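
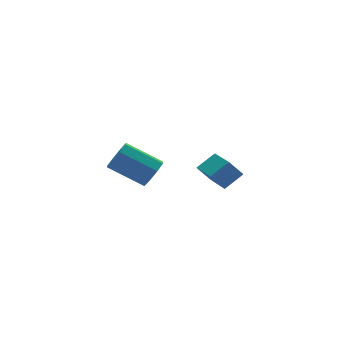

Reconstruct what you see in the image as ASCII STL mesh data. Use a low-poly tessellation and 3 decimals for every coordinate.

solid 
facet normal -0.808 0.006 -0.589
outer loop
vertex 1.0 2.626 -0.479
vertex 1.425 4.688 -1.043
vertex 1.561 2.299 -1.252
endloop
endfacet
facet normal -0.195 -0.946 0.259
outer loop
vertex 2.515 2.292 -0.557
vertex 1.0 2.626 -0.479
vertex 1.561 2.299 -1.252
endloop
endfacet
facet normal -0.808 0.006 -0.590
outer loop
vertex 1.561 2.299 -1.252
vertex 1.425 4.688 -1.043
vertex 1.987 4.361 -1.816
endloop
endfacet
facet normal 0.555 -0.324 -0.766
outer loop
vertex 1.987 4.361 -1.816
vertex 2.515 2.292 -0.557
vertex 1.561 2.299 -1.252
endloop
endfacet
facet normal -0.556 0.324 0.766
outer loop
vertex 1.0 2.626 -0.479
vertex 2.379 4.681 -0.348
vertex 1.425 4.688 -1.043
endloop
endfacet
facet normal -0.195 -0.946 0.258
outer loop
vertex 1.953 2.619 0.216
vertex 1.0 2.626 -0.479
vertex 2.515 2.292 -0.557
endloop
endfacet
facet normal -0.556 0.324 0.765
outer loop
vertex 1.953 2.619 0.216
vertex 2.379 4.681 -0.348
vertex 1.0 2.626 -0.479
endloop
endfacet
facet normal 0.195 0.946 -0.258
outer loop
vertex 1.425 4.688 -1.043
vertex 2.379 4.681 -0.348
vertex 1.987 4.361 -1.816
endloop
endfacet
facet normal 0.556 -0.324 -0.766
outer loop
vertex 2.94 4.354 -1.121
vertex 2.515 2.292 -0.557
vertex 1.987 4.361 -1.816
endloop
endfacet
facet normal 0.195 0.946 -0.258
outer loop
vertex 1.987 4.361 -1.816
vertex 2.379 4.681 -0.348
vertex 2.94 4.354 -1.121
endloop
endfacet
facet normal 0.808 -0.005 0.589
outer loop
vertex 2.94 4.354 -1.121
vertex 1.953 2.619 0.216
vertex 2.515 2.292 -0.557
endloop
endfacet
facet normal 0.808 -0.006 0.589
outer loop
vertex 2.379 4.681 -0.348
vertex 1.953 2.619 0.216
vertex 2.94 4.354 -1.121
endloop
endfacet
facet normal 0.649 -0.572 -0.502
outer loop
vertex -2.34 0.813 2.167
vertex -2.653 1.057 1.484
vertex -2.069 1.309 1.952
endloop
endfacet
facet normal 0.614 0.006 0.789
outer loop
vertex -2.34 0.813 2.167
vertex -2.069 1.309 1.952
vertex -3.574 1.9 3.119
endloop
endfacet
facet normal 0.614 0.006 0.789
outer loop
vertex -3.574 1.9 3.119
vertex -2.069 1.309 1.952
vertex -3.303 2.396 2.904
endloop
endfacet
facet normal -0.649 0.572 0.501
outer loop
vertex -3.574 1.9 3.119
vertex -3.303 2.396 2.904
vertex -3.887 2.143 2.436
endloop
endfacet
facet normal 0.649 -0.572 -0.501
outer loop
vertex -2.069 1.309 1.952
vertex -2.653 1.057 1.484
vertex -2.14 1.657 1.463
endloop
endfacet
facet normal 0.751 0.584 0.307
outer loop
vertex -2.069 1.309 1.952
vertex -2.14 1.657 1.463
vertex -3.303 2.396 2.904
endloop
endfacet
facet normal 0.751 0.584 0.307
outer loop
vertex -3.303 2.396 2.904
vertex -2.14 1.657 1.463
vertex -3.374 2.744 2.415
endloop
endfacet
facet normal -0.649 0.572 0.501
outer loop
vertex -3.303 2.396 2.904
vertex -3.374 2.744 2.415
vertex -3.887 2.143 2.436
endloop
endfacet
facet normal 0.649 -0.572 -0.501
outer loop
vertex -2.14 1.657 1.463
vertex -2.653 1.057 1.484
vertex -2.512 1.653 0.986
endloop
endfacet
facet normal 0.448 0.820 -0.356
outer loop
vertex -2.14 1.657 1.463
vertex -2.512 1.653 0.986
vertex -3.374 2.744 2.415
endloop
endfacet
facet normal 0.448 0.820 -0.356
outer loop
vertex -3.374 2.744 2.415
vertex -2.512 1.653 0.986
vertex -3.745 2.74 1.938
endloop
endfacet
facet normal -0.650 0.572 0.501
outer loop
vertex -3.374 2.744 2.415
vertex -3.745 2.74 1.938
vertex -3.887 2.143 2.436
endloop
endfacet
facet normal 0.649 -0.572 -0.501
outer loop
vertex -2.512 1.653 0.986
vertex -2.653 1.057 1.484
vertex -2.966 1.3 0.801
endloop
endfacet
facet normal -0.118 0.575 -0.809
outer loop
vertex -2.512 1.653 0.986
vertex -2.966 1.3 0.801
vertex -3.745 2.74 1.938
endloop
endfacet
facet normal -0.117 0.576 -0.809
outer loop
vertex -3.745 2.74 1.938
vertex -2.966 1.3 0.801
vertex -4.2 2.387 1.753
endloop
endfacet
facet normal -0.648 0.573 0.502
outer loop
vertex -3.745 2.74 1.938
vertex -4.2 2.387 1.753
vertex -3.887 2.143 2.436
endloop
endfacet
facet normal 0.649 -0.572 -0.501
outer loop
vertex -2.966 1.3 0.801
vertex -2.653 1.057 1.484
vertex -3.237 0.804 1.016
endloop
endfacet
facet normal -0.614 -0.006 -0.789
outer loop
vertex -2.966 1.3 0.801
vertex -3.237 0.804 1.016
vertex -4.2 2.387 1.753
endloop
endfacet
facet normal -0.614 -0.006 -0.789
outer loop
vertex -4.2 2.387 1.753
vertex -3.237 0.804 1.016
vertex -4.471 1.891 1.968
endloop
endfacet
facet normal -0.649 0.572 0.502
outer loop
vertex -4.2 2.387 1.753
vertex -4.471 1.891 1.968
vertex -3.887 2.143 2.436
endloop
endfacet
facet normal 0.649 -0.572 -0.501
outer loop
vertex -3.237 0.804 1.016
vertex -2.653 1.057 1.484
vertex -3.166 0.456 1.505
endloop
endfacet
facet normal -0.751 -0.584 -0.307
outer loop
vertex -3.237 0.804 1.016
vertex -3.166 0.456 1.505
vertex -4.471 1.891 1.968
endloop
endfacet
facet normal -0.751 -0.584 -0.307
outer loop
vertex -4.471 1.891 1.968
vertex -3.166 0.456 1.505
vertex -4.4 1.543 2.457
endloop
endfacet
facet normal -0.649 0.572 0.501
outer loop
vertex -4.471 1.891 1.968
vertex -4.4 1.543 2.457
vertex -3.887 2.143 2.436
endloop
endfacet
facet normal 0.650 -0.572 -0.501
outer loop
vertex -3.166 0.456 1.505
vertex -2.653 1.057 1.484
vertex -2.795 0.46 1.982
endloop
endfacet
facet normal -0.448 -0.820 0.355
outer loop
vertex -3.166 0.456 1.505
vertex -2.795 0.46 1.982
vertex -4.4 1.543 2.457
endloop
endfacet
facet normal -0.448 -0.820 0.356
outer loop
vertex -4.4 1.543 2.457
vertex -2.795 0.46 1.982
vertex -4.028 1.547 2.934
endloop
endfacet
facet normal -0.649 0.572 0.501
outer loop
vertex -4.4 1.543 2.457
vertex -4.028 1.547 2.934
vertex -3.887 2.143 2.436
endloop
endfacet
facet normal 0.648 -0.573 -0.502
outer loop
vertex -2.795 0.46 1.982
vertex -2.653 1.057 1.484
vertex -2.34 0.813 2.167
endloop
endfacet
facet normal 0.117 -0.576 0.809
outer loop
vertex -2.795 0.46 1.982
vertex -2.34 0.813 2.167
vertex -4.028 1.547 2.934
endloop
endfacet
facet normal 0.118 -0.575 0.809
outer loop
vertex -4.028 1.547 2.934
vertex -2.34 0.813 2.167
vertex -3.574 1.9 3.119
endloop
endfacet
facet normal -0.649 0.572 0.501
outer loop
vertex -4.028 1.547 2.934
vertex -3.574 1.9 3.119
vertex -3.887 2.143 2.436
endloop
endfacet

endsolid


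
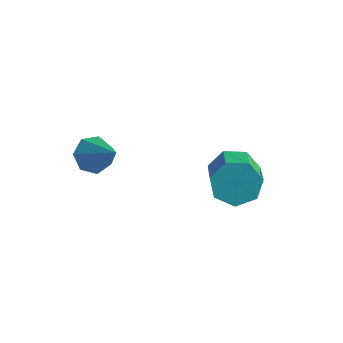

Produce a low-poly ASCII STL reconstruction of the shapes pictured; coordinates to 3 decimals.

solid 
facet normal -0.715 0.191 -0.672
outer loop
vertex -1.145 -2.787 -2.592
vertex -1.733 -3.125 -2.063
vertex -1.465 -2.31 -2.116
endloop
endfacet
facet normal 0.778 0.621 -0.099
outer loop
vertex -1.145 -2.787 -2.592
vertex -1.465 -2.31 -2.116
vertex -0.347 -3.495 -0.757
endloop
endfacet
facet normal -0.714 0.191 -0.673
outer loop
vertex -1.465 -2.31 -2.116
vertex -1.733 -3.125 -2.063
vertex -1.987 -2.446 -1.601
endloop
endfacet
facet normal 0.273 0.825 0.495
outer loop
vertex -1.465 -2.31 -2.116
vertex -1.987 -2.446 -1.601
vertex -0.347 -3.495 -0.757
endloop
endfacet
facet normal -0.715 0.191 -0.673
outer loop
vertex -1.987 -2.446 -1.601
vertex -1.733 -3.125 -2.063
vertex -2.318 -3.094 -1.433
endloop
endfacet
facet normal -0.238 0.356 0.904
outer loop
vertex -1.987 -2.446 -1.601
vertex -2.318 -3.094 -1.433
vertex -0.347 -3.495 -0.757
endloop
endfacet
facet normal -0.715 0.191 -0.673
outer loop
vertex -2.318 -3.094 -1.433
vertex -1.733 -3.125 -2.063
vertex -2.208 -3.765 -1.74
endloop
endfacet
facet normal -0.370 -0.436 0.820
outer loop
vertex -2.318 -3.094 -1.433
vertex -2.208 -3.765 -1.74
vertex -0.347 -3.495 -0.757
endloop
endfacet
facet normal -0.715 0.191 -0.673
outer loop
vertex -2.208 -3.765 -1.74
vertex -1.733 -3.125 -2.063
vertex -1.741 -3.955 -2.29
endloop
endfacet
facet normal -0.025 -0.951 0.308
outer loop
vertex -2.208 -3.765 -1.74
vertex -1.741 -3.955 -2.29
vertex -0.347 -3.495 -0.757
endloop
endfacet
facet normal -0.714 0.191 -0.673
outer loop
vertex -1.741 -3.955 -2.29
vertex -1.733 -3.125 -2.063
vertex -1.267 -3.519 -2.669
endloop
endfacet
facet normal 0.540 -0.804 -0.250
outer loop
vertex -1.741 -3.955 -2.29
vertex -1.267 -3.519 -2.669
vertex -0.347 -3.495 -0.757
endloop
endfacet
facet normal -0.715 0.190 -0.673
outer loop
vertex -1.267 -3.519 -2.669
vertex -1.733 -3.125 -2.063
vertex -1.145 -2.787 -2.592
endloop
endfacet
facet normal 0.897 -0.104 -0.430
outer loop
vertex -1.267 -3.519 -2.669
vertex -1.145 -2.787 -2.592
vertex -0.347 -3.495 -0.757
endloop
endfacet
facet normal -0.514 0.693 -0.506
outer loop
vertex 3.161 0.684 -4.466
vertex 2.322 0.504 -3.86
vertex 3.102 1.191 -3.712
endloop
endfacet
facet normal 0.856 0.458 -0.241
outer loop
vertex 3.161 0.684 -4.466
vertex 3.102 1.191 -3.712
vertex 4.116 -0.605 -3.525
endloop
endfacet
facet normal 0.855 0.458 -0.243
outer loop
vertex 4.116 -0.605 -3.525
vertex 3.102 1.191 -3.712
vertex 4.058 -0.097 -2.771
endloop
endfacet
facet normal 0.514 -0.693 0.506
outer loop
vertex 4.116 -0.605 -3.525
vertex 4.058 -0.097 -2.771
vertex 3.278 -0.784 -2.92
endloop
endfacet
facet normal -0.514 0.693 -0.506
outer loop
vertex 3.102 1.191 -3.712
vertex 2.322 0.504 -3.86
vertex 2.456 1.181 -3.069
endloop
endfacet
facet normal 0.483 0.721 0.496
outer loop
vertex 3.102 1.191 -3.712
vertex 2.456 1.181 -3.069
vertex 4.058 -0.097 -2.771
endloop
endfacet
facet normal 0.483 0.721 0.496
outer loop
vertex 4.058 -0.097 -2.771
vertex 2.456 1.181 -3.069
vertex 3.412 -0.107 -2.128
endloop
endfacet
facet normal 0.514 -0.693 0.506
outer loop
vertex 4.058 -0.097 -2.771
vertex 3.412 -0.107 -2.128
vertex 3.278 -0.784 -2.92
endloop
endfacet
facet normal -0.513 0.693 -0.506
outer loop
vertex 2.456 1.181 -3.069
vertex 2.322 0.504 -3.86
vertex 1.709 0.662 -3.022
endloop
endfacet
facet normal -0.253 0.442 0.861
outer loop
vertex 2.456 1.181 -3.069
vertex 1.709 0.662 -3.022
vertex 3.412 -0.107 -2.128
endloop
endfacet
facet normal -0.253 0.440 0.861
outer loop
vertex 3.412 -0.107 -2.128
vertex 1.709 0.662 -3.022
vertex 2.665 -0.627 -2.082
endloop
endfacet
facet normal 0.514 -0.693 0.506
outer loop
vertex 3.412 -0.107 -2.128
vertex 2.665 -0.627 -2.082
vertex 3.278 -0.784 -2.92
endloop
endfacet
facet normal -0.513 0.693 -0.506
outer loop
vertex 1.709 0.662 -3.022
vertex 2.322 0.504 -3.86
vertex 1.424 0.024 -3.607
endloop
endfacet
facet normal -0.799 -0.172 0.577
outer loop
vertex 1.709 0.662 -3.022
vertex 1.424 0.024 -3.607
vertex 2.665 -0.627 -2.082
endloop
endfacet
facet normal -0.799 -0.171 0.577
outer loop
vertex 2.665 -0.627 -2.082
vertex 1.424 0.024 -3.607
vertex 2.38 -1.265 -2.666
endloop
endfacet
facet normal 0.514 -0.693 0.506
outer loop
vertex 2.665 -0.627 -2.082
vertex 2.38 -1.265 -2.666
vertex 3.278 -0.784 -2.92
endloop
endfacet
facet normal -0.513 0.693 -0.507
outer loop
vertex 1.424 0.024 -3.607
vertex 2.322 0.504 -3.86
vertex 1.815 -0.253 -4.382
endloop
endfacet
facet normal -0.743 -0.654 -0.141
outer loop
vertex 1.424 0.024 -3.607
vertex 1.815 -0.253 -4.382
vertex 2.38 -1.265 -2.666
endloop
endfacet
facet normal -0.743 -0.655 -0.142
outer loop
vertex 2.38 -1.265 -2.666
vertex 1.815 -0.253 -4.382
vertex 2.771 -1.541 -3.441
endloop
endfacet
facet normal 0.514 -0.693 0.506
outer loop
vertex 2.38 -1.265 -2.666
vertex 2.771 -1.541 -3.441
vertex 3.278 -0.784 -2.92
endloop
endfacet
facet normal -0.514 0.693 -0.506
outer loop
vertex 1.815 -0.253 -4.382
vertex 2.322 0.504 -3.86
vertex 2.588 0.041 -4.765
endloop
endfacet
facet normal -0.128 -0.645 -0.753
outer loop
vertex 1.815 -0.253 -4.382
vertex 2.588 0.041 -4.765
vertex 2.771 -1.541 -3.441
endloop
endfacet
facet normal -0.128 -0.645 -0.753
outer loop
vertex 2.771 -1.541 -3.441
vertex 2.588 0.041 -4.765
vertex 3.544 -1.247 -3.824
endloop
endfacet
facet normal 0.514 -0.693 0.506
outer loop
vertex 2.771 -1.541 -3.441
vertex 3.544 -1.247 -3.824
vertex 3.278 -0.784 -2.92
endloop
endfacet
facet normal -0.514 0.693 -0.506
outer loop
vertex 2.588 0.041 -4.765
vertex 2.322 0.504 -3.86
vertex 3.161 0.684 -4.466
endloop
endfacet
facet normal 0.584 -0.149 -0.798
outer loop
vertex 2.588 0.041 -4.765
vertex 3.161 0.684 -4.466
vertex 3.544 -1.247 -3.824
endloop
endfacet
facet normal 0.584 -0.149 -0.798
outer loop
vertex 3.544 -1.247 -3.824
vertex 3.161 0.684 -4.466
vertex 4.116 -0.605 -3.525
endloop
endfacet
facet normal 0.513 -0.693 0.506
outer loop
vertex 3.544 -1.247 -3.824
vertex 4.116 -0.605 -3.525
vertex 3.278 -0.784 -2.92
endloop
endfacet

endsolid


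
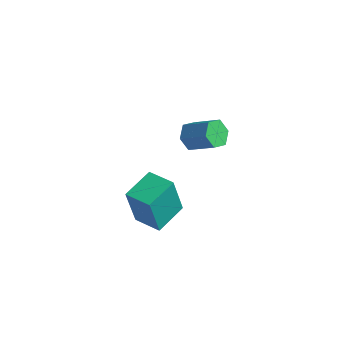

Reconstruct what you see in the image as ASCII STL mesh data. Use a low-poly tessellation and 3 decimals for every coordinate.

solid 
facet normal -0.988 0.098 -0.118
outer loop
vertex -3.535 -4.191 3.969
vertex -3.406 -2.559 4.245
vertex -3.258 -3.866 1.913
endloop
endfacet
facet normal -0.078 -0.983 -0.166
outer loop
vertex -1.894 -4.001 2.075
vertex -3.535 -4.191 3.969
vertex -3.258 -3.866 1.913
endloop
endfacet
facet normal -0.988 0.098 -0.118
outer loop
vertex -3.258 -3.866 1.913
vertex -3.406 -2.559 4.245
vertex -3.129 -2.234 2.189
endloop
endfacet
facet normal 0.132 0.155 -0.979
outer loop
vertex -3.129 -2.234 2.189
vertex -1.894 -4.001 2.075
vertex -3.258 -3.866 1.913
endloop
endfacet
facet normal -0.132 -0.155 0.979
outer loop
vertex -3.535 -4.191 3.969
vertex -2.042 -2.694 4.407
vertex -3.406 -2.559 4.245
endloop
endfacet
facet normal -0.078 -0.983 -0.166
outer loop
vertex -2.171 -4.326 4.131
vertex -3.535 -4.191 3.969
vertex -1.894 -4.001 2.075
endloop
endfacet
facet normal -0.132 -0.155 0.979
outer loop
vertex -2.171 -4.326 4.131
vertex -2.042 -2.694 4.407
vertex -3.535 -4.191 3.969
endloop
endfacet
facet normal 0.078 0.983 0.166
outer loop
vertex -3.406 -2.559 4.245
vertex -2.042 -2.694 4.407
vertex -3.129 -2.234 2.189
endloop
endfacet
facet normal 0.132 0.155 -0.979
outer loop
vertex -1.765 -2.369 2.351
vertex -1.894 -4.001 2.075
vertex -3.129 -2.234 2.189
endloop
endfacet
facet normal 0.078 0.983 0.166
outer loop
vertex -3.129 -2.234 2.189
vertex -2.042 -2.694 4.407
vertex -1.765 -2.369 2.351
endloop
endfacet
facet normal 0.988 -0.098 0.118
outer loop
vertex -1.765 -2.369 2.351
vertex -2.171 -4.326 4.131
vertex -1.894 -4.001 2.075
endloop
endfacet
facet normal 0.988 -0.098 0.118
outer loop
vertex -2.042 -2.694 4.407
vertex -2.171 -4.326 4.131
vertex -1.765 -2.369 2.351
endloop
endfacet
facet normal -0.830 -0.057 -0.555
outer loop
vertex -4.036 2.456 1.333
vertex -4.477 2.403 1.998
vertex -4.315 3.12 1.682
endloop
endfacet
facet normal 0.435 0.555 -0.709
outer loop
vertex -4.036 2.456 1.333
vertex -4.315 3.12 1.682
vertex -2.683 2.55 2.236
endloop
endfacet
facet normal 0.435 0.555 -0.709
outer loop
vertex -2.683 2.55 2.236
vertex -4.315 3.12 1.682
vertex -2.962 3.214 2.585
endloop
endfacet
facet normal 0.831 0.058 0.554
outer loop
vertex -2.683 2.55 2.236
vertex -2.962 3.214 2.585
vertex -3.123 2.497 2.902
endloop
endfacet
facet normal -0.830 -0.057 -0.555
outer loop
vertex -4.315 3.12 1.682
vertex -4.477 2.403 1.998
vertex -4.756 3.066 2.347
endloop
endfacet
facet normal -0.085 0.996 0.024
outer loop
vertex -4.315 3.12 1.682
vertex -4.756 3.066 2.347
vertex -2.962 3.214 2.585
endloop
endfacet
facet normal -0.085 0.996 0.023
outer loop
vertex -2.962 3.214 2.585
vertex -4.756 3.066 2.347
vertex -3.402 3.161 3.251
endloop
endfacet
facet normal 0.831 0.058 0.554
outer loop
vertex -2.962 3.214 2.585
vertex -3.402 3.161 3.251
vertex -3.123 2.497 2.902
endloop
endfacet
facet normal -0.831 -0.058 -0.554
outer loop
vertex -4.756 3.066 2.347
vertex -4.477 2.403 1.998
vertex -4.917 2.35 2.664
endloop
endfacet
facet normal -0.520 0.441 0.732
outer loop
vertex -4.756 3.066 2.347
vertex -4.917 2.35 2.664
vertex -3.402 3.161 3.251
endloop
endfacet
facet normal -0.519 0.440 0.732
outer loop
vertex -3.402 3.161 3.251
vertex -4.917 2.35 2.664
vertex -3.564 2.444 3.567
endloop
endfacet
facet normal 0.830 0.057 0.555
outer loop
vertex -3.402 3.161 3.251
vertex -3.564 2.444 3.567
vertex -3.123 2.497 2.902
endloop
endfacet
facet normal -0.831 -0.058 -0.554
outer loop
vertex -4.917 2.35 2.664
vertex -4.477 2.403 1.998
vertex -4.638 1.686 2.315
endloop
endfacet
facet normal -0.435 -0.555 0.709
outer loop
vertex -4.917 2.35 2.664
vertex -4.638 1.686 2.315
vertex -3.564 2.444 3.567
endloop
endfacet
facet normal -0.435 -0.555 0.709
outer loop
vertex -3.564 2.444 3.567
vertex -4.638 1.686 2.315
vertex -3.285 1.78 3.218
endloop
endfacet
facet normal 0.830 0.057 0.555
outer loop
vertex -3.564 2.444 3.567
vertex -3.285 1.78 3.218
vertex -3.123 2.497 2.902
endloop
endfacet
facet normal -0.831 -0.058 -0.554
outer loop
vertex -4.638 1.686 2.315
vertex -4.477 2.403 1.998
vertex -4.198 1.739 1.649
endloop
endfacet
facet normal 0.085 -0.996 -0.023
outer loop
vertex -4.638 1.686 2.315
vertex -4.198 1.739 1.649
vertex -3.285 1.78 3.218
endloop
endfacet
facet normal 0.086 -0.996 -0.024
outer loop
vertex -3.285 1.78 3.218
vertex -4.198 1.739 1.649
vertex -2.844 1.834 2.553
endloop
endfacet
facet normal 0.830 0.057 0.555
outer loop
vertex -3.285 1.78 3.218
vertex -2.844 1.834 2.553
vertex -3.123 2.497 2.902
endloop
endfacet
facet normal -0.830 -0.057 -0.555
outer loop
vertex -4.198 1.739 1.649
vertex -4.477 2.403 1.998
vertex -4.036 2.456 1.333
endloop
endfacet
facet normal 0.520 -0.440 -0.732
outer loop
vertex -4.198 1.739 1.649
vertex -4.036 2.456 1.333
vertex -2.844 1.834 2.553
endloop
endfacet
facet normal 0.519 -0.441 -0.732
outer loop
vertex -2.844 1.834 2.553
vertex -4.036 2.456 1.333
vertex -2.683 2.55 2.236
endloop
endfacet
facet normal 0.831 0.058 0.554
outer loop
vertex -2.844 1.834 2.553
vertex -2.683 2.55 2.236
vertex -3.123 2.497 2.902
endloop
endfacet

endsolid


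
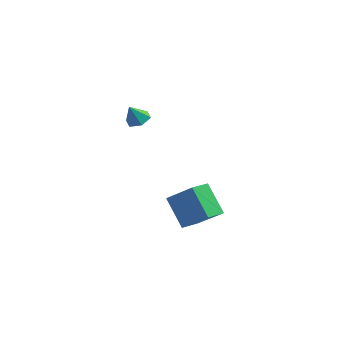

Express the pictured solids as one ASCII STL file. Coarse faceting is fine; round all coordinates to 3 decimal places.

solid 
facet normal -0.597 0.255 0.761
outer loop
vertex 0.138 -2.146 -1.917
vertex 0.397 -1.019 -2.092
vertex -1.443 -1.984 -3.212
endloop
endfacet
facet normal -0.222 -0.963 0.150
outer loop
vertex -0.237 -2.501 -4.748
vertex 0.138 -2.146 -1.917
vertex -1.443 -1.984 -3.212
endloop
endfacet
facet normal -0.597 0.256 0.760
outer loop
vertex -1.443 -1.984 -3.212
vertex 0.397 -1.019 -2.092
vertex -1.183 -0.857 -3.387
endloop
endfacet
facet normal -0.771 0.080 -0.632
outer loop
vertex -1.183 -0.857 -3.387
vertex -0.237 -2.501 -4.748
vertex -1.443 -1.984 -3.212
endloop
endfacet
facet normal 0.771 -0.079 0.632
outer loop
vertex 0.138 -2.146 -1.917
vertex 1.603 -1.536 -3.628
vertex 0.397 -1.019 -2.092
endloop
endfacet
facet normal -0.222 -0.963 0.150
outer loop
vertex 1.343 -2.663 -3.453
vertex 0.138 -2.146 -1.917
vertex -0.237 -2.501 -4.748
endloop
endfacet
facet normal 0.771 -0.080 0.632
outer loop
vertex 1.343 -2.663 -3.453
vertex 1.603 -1.536 -3.628
vertex 0.138 -2.146 -1.917
endloop
endfacet
facet normal 0.222 0.963 -0.150
outer loop
vertex 0.397 -1.019 -2.092
vertex 1.603 -1.536 -3.628
vertex -1.183 -0.857 -3.387
endloop
endfacet
facet normal -0.771 0.079 -0.632
outer loop
vertex 0.022 -1.374 -4.923
vertex -0.237 -2.501 -4.748
vertex -1.183 -0.857 -3.387
endloop
endfacet
facet normal 0.222 0.963 -0.150
outer loop
vertex -1.183 -0.857 -3.387
vertex 1.603 -1.536 -3.628
vertex 0.022 -1.374 -4.923
endloop
endfacet
facet normal 0.597 -0.255 -0.760
outer loop
vertex 0.022 -1.374 -4.923
vertex 1.343 -2.663 -3.453
vertex -0.237 -2.501 -4.748
endloop
endfacet
facet normal 0.597 -0.256 -0.761
outer loop
vertex 1.603 -1.536 -3.628
vertex 1.343 -2.663 -3.453
vertex 0.022 -1.374 -4.923
endloop
endfacet
facet normal 0.227 0.413 -0.882
outer loop
vertex -1.998 -2.532 2.658
vertex -2.644 -2.641 2.441
vertex -2.481 -2.051 2.759
endloop
endfacet
facet normal 0.487 0.319 0.813
outer loop
vertex -1.998 -2.532 2.658
vertex -2.481 -2.051 2.759
vertex -2.896 -3.099 3.419
endloop
endfacet
facet normal 0.227 0.413 -0.882
outer loop
vertex -2.481 -2.051 2.759
vertex -2.644 -2.641 2.441
vertex -3.127 -2.159 2.542
endloop
endfacet
facet normal -0.344 0.594 0.727
outer loop
vertex -2.481 -2.051 2.759
vertex -3.127 -2.159 2.542
vertex -2.896 -3.099 3.419
endloop
endfacet
facet normal 0.227 0.413 -0.882
outer loop
vertex -3.127 -2.159 2.542
vertex -2.644 -2.641 2.441
vertex -3.29 -2.749 2.224
endloop
endfacet
facet normal -0.939 0.080 0.333
outer loop
vertex -3.127 -2.159 2.542
vertex -3.29 -2.749 2.224
vertex -2.896 -3.099 3.419
endloop
endfacet
facet normal 0.227 0.414 -0.882
outer loop
vertex -3.29 -2.749 2.224
vertex -2.644 -2.641 2.441
vertex -2.807 -3.231 2.122
endloop
endfacet
facet normal -0.704 -0.710 0.024
outer loop
vertex -3.29 -2.749 2.224
vertex -2.807 -3.231 2.122
vertex -2.896 -3.099 3.419
endloop
endfacet
facet normal 0.227 0.414 -0.882
outer loop
vertex -2.807 -3.231 2.122
vertex -2.644 -2.641 2.441
vertex -2.161 -3.123 2.339
endloop
endfacet
facet normal 0.128 -0.986 0.109
outer loop
vertex -2.807 -3.231 2.122
vertex -2.161 -3.123 2.339
vertex -2.896 -3.099 3.419
endloop
endfacet
facet normal 0.226 0.414 -0.882
outer loop
vertex -2.161 -3.123 2.339
vertex -2.644 -2.641 2.441
vertex -1.998 -2.532 2.658
endloop
endfacet
facet normal 0.724 -0.471 0.503
outer loop
vertex -2.161 -3.123 2.339
vertex -1.998 -2.532 2.658
vertex -2.896 -3.099 3.419
endloop
endfacet

endsolid


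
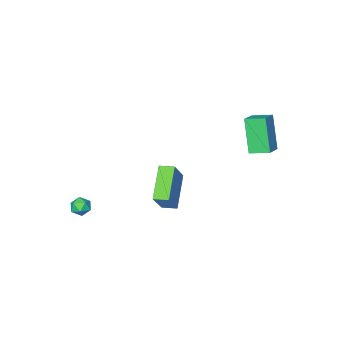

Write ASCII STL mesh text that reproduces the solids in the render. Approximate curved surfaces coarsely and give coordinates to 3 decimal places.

solid 
facet normal 0.137 0.925 -0.354
outer loop
vertex 3.517 -3.495 -4.391
vertex 3.117 -3.27 -3.958
vertex 3.732 -3.311 -3.827
endloop
endfacet
facet normal 0.722 0.528 -0.447
outer loop
vertex 3.517 -3.495 -4.391
vertex 3.732 -3.311 -3.827
vertex 3.954 -3.839 -4.092
endloop
endfacet
facet normal 0.542 -0.040 -0.839
outer loop
vertex 3.517 -3.495 -4.391
vertex 3.954 -3.839 -4.092
vertex 3.475 -4.124 -4.388
endloop
endfacet
facet normal -0.155 0.006 -0.988
outer loop
vertex 3.517 -3.495 -4.391
vertex 3.475 -4.124 -4.388
vertex 2.957 -3.773 -4.305
endloop
endfacet
facet normal -0.405 0.603 -0.687
outer loop
vertex 3.517 -3.495 -4.391
vertex 2.957 -3.773 -4.305
vertex 3.117 -3.27 -3.958
endloop
endfacet
facet normal 0.935 0.296 0.193
outer loop
vertex 3.954 -3.839 -4.092
vertex 3.732 -3.311 -3.827
vertex 3.823 -3.827 -3.475
endloop
endfacet
facet normal -0.011 0.938 0.345
outer loop
vertex 3.732 -3.311 -3.827
vertex 3.117 -3.27 -3.958
vertex 3.305 -3.476 -3.392
endloop
endfacet
facet normal -0.887 0.418 -0.196
outer loop
vertex 3.117 -3.27 -3.958
vertex 2.957 -3.773 -4.305
vertex 2.826 -3.761 -3.688
endloop
endfacet
facet normal -0.482 -0.550 -0.682
outer loop
vertex 2.957 -3.773 -4.305
vertex 3.475 -4.124 -4.388
vertex 3.048 -4.289 -3.953
endloop
endfacet
facet normal 0.644 -0.625 -0.441
outer loop
vertex 3.475 -4.124 -4.388
vertex 3.954 -3.839 -4.092
vertex 3.663 -4.33 -3.822
endloop
endfacet
facet normal 0.155 -0.006 0.988
outer loop
vertex 3.263 -4.105 -3.389
vertex 3.823 -3.827 -3.475
vertex 3.305 -3.476 -3.392
endloop
endfacet
facet normal -0.542 0.040 0.839
outer loop
vertex 3.263 -4.105 -3.389
vertex 3.305 -3.476 -3.392
vertex 2.826 -3.761 -3.688
endloop
endfacet
facet normal -0.722 -0.528 0.447
outer loop
vertex 3.263 -4.105 -3.389
vertex 2.826 -3.761 -3.688
vertex 3.048 -4.289 -3.953
endloop
endfacet
facet normal -0.137 -0.925 0.354
outer loop
vertex 3.263 -4.105 -3.389
vertex 3.048 -4.289 -3.953
vertex 3.663 -4.33 -3.822
endloop
endfacet
facet normal 0.405 -0.603 0.687
outer loop
vertex 3.263 -4.105 -3.389
vertex 3.663 -4.33 -3.822
vertex 3.823 -3.827 -3.475
endloop
endfacet
facet normal 0.482 0.550 0.682
outer loop
vertex 3.305 -3.476 -3.392
vertex 3.823 -3.827 -3.475
vertex 3.732 -3.311 -3.827
endloop
endfacet
facet normal -0.644 0.625 0.441
outer loop
vertex 2.826 -3.761 -3.688
vertex 3.305 -3.476 -3.392
vertex 3.117 -3.27 -3.958
endloop
endfacet
facet normal -0.935 -0.296 -0.193
outer loop
vertex 3.048 -4.289 -3.953
vertex 2.826 -3.761 -3.688
vertex 2.957 -3.773 -4.305
endloop
endfacet
facet normal 0.011 -0.938 -0.345
outer loop
vertex 3.663 -4.33 -3.822
vertex 3.048 -4.289 -3.953
vertex 3.475 -4.124 -4.388
endloop
endfacet
facet normal 0.887 -0.418 0.196
outer loop
vertex 3.823 -3.827 -3.475
vertex 3.663 -4.33 -3.822
vertex 3.954 -3.839 -4.092
endloop
endfacet
facet normal -0.785 -0.496 -0.372
outer loop
vertex -3.903 1.075 3.048
vertex -4.573 1.931 3.32
vertex -3.552 1.964 1.121
endloop
endfacet
facet normal 0.598 -0.763 -0.243
outer loop
vertex -2.627 2.549 1.56
vertex -3.903 1.075 3.048
vertex -3.552 1.964 1.121
endloop
endfacet
facet normal -0.785 -0.496 -0.372
outer loop
vertex -3.552 1.964 1.121
vertex -4.573 1.931 3.32
vertex -4.222 2.819 1.394
endloop
endfacet
facet normal 0.163 0.414 -0.896
outer loop
vertex -4.222 2.819 1.394
vertex -2.627 2.549 1.56
vertex -3.552 1.964 1.121
endloop
endfacet
facet normal -0.164 -0.413 0.896
outer loop
vertex -3.903 1.075 3.048
vertex -3.648 2.516 3.759
vertex -4.573 1.931 3.32
endloop
endfacet
facet normal 0.599 -0.763 -0.243
outer loop
vertex -2.978 1.661 3.486
vertex -3.903 1.075 3.048
vertex -2.627 2.549 1.56
endloop
endfacet
facet normal -0.162 -0.413 0.896
outer loop
vertex -2.978 1.661 3.486
vertex -3.648 2.516 3.759
vertex -3.903 1.075 3.048
endloop
endfacet
facet normal -0.598 0.764 0.243
outer loop
vertex -4.573 1.931 3.32
vertex -3.648 2.516 3.759
vertex -4.222 2.819 1.394
endloop
endfacet
facet normal 0.163 0.412 -0.896
outer loop
vertex -3.297 3.405 1.832
vertex -2.627 2.549 1.56
vertex -4.222 2.819 1.394
endloop
endfacet
facet normal -0.599 0.763 0.243
outer loop
vertex -4.222 2.819 1.394
vertex -3.648 2.516 3.759
vertex -3.297 3.405 1.832
endloop
endfacet
facet normal 0.785 0.496 0.372
outer loop
vertex -3.297 3.405 1.832
vertex -2.978 1.661 3.486
vertex -2.627 2.549 1.56
endloop
endfacet
facet normal 0.785 0.496 0.372
outer loop
vertex -3.648 2.516 3.759
vertex -2.978 1.661 3.486
vertex -3.297 3.405 1.832
endloop
endfacet
facet normal -0.561 -0.557 0.613
outer loop
vertex 0.029 -1.513 -0.715
vertex -0.516 -0.878 -0.637
vertex -0.979 -2.191 -2.253
endloop
endfacet
facet normal 0.649 -0.755 -0.093
outer loop
vertex 0.236 -0.982 -3.583
vertex 0.029 -1.513 -0.715
vertex -0.979 -2.191 -2.253
endloop
endfacet
facet normal -0.560 -0.557 0.613
outer loop
vertex -0.979 -2.191 -2.253
vertex -0.516 -0.878 -0.637
vertex -1.525 -1.557 -2.175
endloop
endfacet
facet normal -0.514 -0.346 -0.785
outer loop
vertex -1.525 -1.557 -2.175
vertex 0.236 -0.982 -3.583
vertex -0.979 -2.191 -2.253
endloop
endfacet
facet normal 0.515 0.346 0.785
outer loop
vertex 0.029 -1.513 -0.715
vertex 0.699 0.331 -1.967
vertex -0.516 -0.878 -0.637
endloop
endfacet
facet normal 0.649 -0.755 -0.093
outer loop
vertex 1.245 -0.303 -2.045
vertex 0.029 -1.513 -0.715
vertex 0.236 -0.982 -3.583
endloop
endfacet
facet normal 0.514 0.346 0.785
outer loop
vertex 1.245 -0.303 -2.045
vertex 0.699 0.331 -1.967
vertex 0.029 -1.513 -0.715
endloop
endfacet
facet normal -0.649 0.755 0.093
outer loop
vertex -0.516 -0.878 -0.637
vertex 0.699 0.331 -1.967
vertex -1.525 -1.557 -2.175
endloop
endfacet
facet normal -0.515 -0.345 -0.785
outer loop
vertex -0.309 -0.347 -3.505
vertex 0.236 -0.982 -3.583
vertex -1.525 -1.557 -2.175
endloop
endfacet
facet normal -0.649 0.755 0.093
outer loop
vertex -1.525 -1.557 -2.175
vertex 0.699 0.331 -1.967
vertex -0.309 -0.347 -3.505
endloop
endfacet
facet normal 0.561 0.556 -0.613
outer loop
vertex -0.309 -0.347 -3.505
vertex 1.245 -0.303 -2.045
vertex 0.236 -0.982 -3.583
endloop
endfacet
facet normal 0.560 0.558 -0.613
outer loop
vertex 0.699 0.331 -1.967
vertex 1.245 -0.303 -2.045
vertex -0.309 -0.347 -3.505
endloop
endfacet

endsolid


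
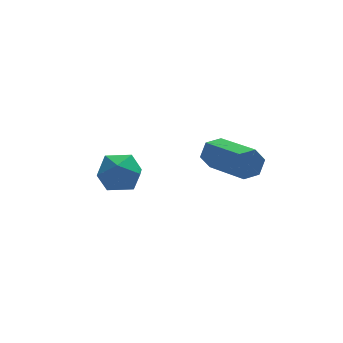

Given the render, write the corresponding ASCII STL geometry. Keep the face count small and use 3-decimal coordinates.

solid 
facet normal -0.369 0.893 0.255
outer loop
vertex -0.065 4.297 -3.669
vertex 0.122 4.135 -2.832
vertex 0.712 4.525 -3.343
endloop
endfacet
facet normal -0.098 0.910 -0.404
outer loop
vertex -0.065 4.297 -3.669
vertex 0.712 4.525 -3.343
vertex 0.66 4.167 -4.137
endloop
endfacet
facet normal -0.438 0.420 -0.795
outer loop
vertex -0.065 4.297 -3.669
vertex 0.66 4.167 -4.137
vertex 0.037 3.556 -4.117
endloop
endfacet
facet normal -0.921 0.101 -0.376
outer loop
vertex -0.065 4.297 -3.669
vertex 0.037 3.556 -4.117
vertex -0.295 3.536 -3.31
endloop
endfacet
facet normal -0.878 0.394 0.272
outer loop
vertex -0.065 4.297 -3.669
vertex -0.295 3.536 -3.31
vertex 0.122 4.135 -2.832
endloop
endfacet
facet normal 0.589 0.721 -0.364
outer loop
vertex 0.66 4.167 -4.137
vertex 0.712 4.525 -3.343
vertex 1.295 3.924 -3.59
endloop
endfacet
facet normal 0.150 0.695 0.703
outer loop
vertex 0.712 4.525 -3.343
vertex 0.122 4.135 -2.832
vertex 0.963 3.904 -2.783
endloop
endfacet
facet normal -0.673 -0.114 0.731
outer loop
vertex 0.122 4.135 -2.832
vertex -0.295 3.536 -3.31
vertex 0.34 3.293 -2.763
endloop
endfacet
facet normal -0.742 -0.589 -0.320
outer loop
vertex -0.295 3.536 -3.31
vertex 0.037 3.556 -4.117
vertex 0.288 2.935 -3.557
endloop
endfacet
facet normal 0.038 -0.072 -0.997
outer loop
vertex 0.037 3.556 -4.117
vertex 0.66 4.167 -4.137
vertex 0.878 3.325 -4.068
endloop
endfacet
facet normal 0.921 -0.101 0.376
outer loop
vertex 1.065 3.163 -3.231
vertex 1.295 3.924 -3.59
vertex 0.963 3.904 -2.783
endloop
endfacet
facet normal 0.438 -0.420 0.795
outer loop
vertex 1.065 3.163 -3.231
vertex 0.963 3.904 -2.783
vertex 0.34 3.293 -2.763
endloop
endfacet
facet normal 0.098 -0.910 0.404
outer loop
vertex 1.065 3.163 -3.231
vertex 0.34 3.293 -2.763
vertex 0.288 2.935 -3.557
endloop
endfacet
facet normal 0.369 -0.893 -0.255
outer loop
vertex 1.065 3.163 -3.231
vertex 0.288 2.935 -3.557
vertex 0.878 3.325 -4.068
endloop
endfacet
facet normal 0.878 -0.394 -0.272
outer loop
vertex 1.065 3.163 -3.231
vertex 0.878 3.325 -4.068
vertex 1.295 3.924 -3.59
endloop
endfacet
facet normal 0.742 0.589 0.320
outer loop
vertex 0.963 3.904 -2.783
vertex 1.295 3.924 -3.59
vertex 0.712 4.525 -3.343
endloop
endfacet
facet normal -0.038 0.072 0.997
outer loop
vertex 0.34 3.293 -2.763
vertex 0.963 3.904 -2.783
vertex 0.122 4.135 -2.832
endloop
endfacet
facet normal -0.589 -0.721 0.364
outer loop
vertex 0.288 2.935 -3.557
vertex 0.34 3.293 -2.763
vertex -0.295 3.536 -3.31
endloop
endfacet
facet normal -0.150 -0.695 -0.703
outer loop
vertex 0.878 3.325 -4.068
vertex 0.288 2.935 -3.557
vertex 0.037 3.556 -4.117
endloop
endfacet
facet normal 0.673 0.114 -0.731
outer loop
vertex 1.295 3.924 -3.59
vertex 0.878 3.325 -4.068
vertex 0.66 4.167 -4.137
endloop
endfacet
facet normal -0.309 0.906 -0.289
outer loop
vertex 3.305 1.099 -1.623
vertex 3.001 1.152 -1.132
vertex 3.551 1.333 -1.153
endloop
endfacet
facet normal 0.851 0.127 -0.509
outer loop
vertex 3.305 1.099 -1.623
vertex 3.551 1.333 -1.153
vertex 3.884 -0.605 -1.079
endloop
endfacet
facet normal 0.851 0.127 -0.509
outer loop
vertex 3.884 -0.605 -1.079
vertex 3.551 1.333 -1.153
vertex 4.13 -0.371 -0.609
endloop
endfacet
facet normal 0.309 -0.906 0.290
outer loop
vertex 3.884 -0.605 -1.079
vertex 4.13 -0.371 -0.609
vertex 3.579 -0.552 -0.588
endloop
endfacet
facet normal -0.309 0.906 -0.289
outer loop
vertex 3.551 1.333 -1.153
vertex 3.001 1.152 -1.132
vertex 3.247 1.386 -0.662
endloop
endfacet
facet normal 0.794 0.412 0.447
outer loop
vertex 3.551 1.333 -1.153
vertex 3.247 1.386 -0.662
vertex 4.13 -0.371 -0.609
endloop
endfacet
facet normal 0.794 0.412 0.447
outer loop
vertex 4.13 -0.371 -0.609
vertex 3.247 1.386 -0.662
vertex 3.826 -0.318 -0.118
endloop
endfacet
facet normal 0.309 -0.906 0.289
outer loop
vertex 4.13 -0.371 -0.609
vertex 3.826 -0.318 -0.118
vertex 3.579 -0.552 -0.588
endloop
endfacet
facet normal -0.309 0.906 -0.290
outer loop
vertex 3.247 1.386 -0.662
vertex 3.001 1.152 -1.132
vertex 2.696 1.205 -0.641
endloop
endfacet
facet normal -0.057 0.286 0.957
outer loop
vertex 3.247 1.386 -0.662
vertex 2.696 1.205 -0.641
vertex 3.826 -0.318 -0.118
endloop
endfacet
facet normal -0.057 0.286 0.957
outer loop
vertex 3.826 -0.318 -0.118
vertex 2.696 1.205 -0.641
vertex 3.275 -0.499 -0.097
endloop
endfacet
facet normal 0.309 -0.906 0.289
outer loop
vertex 3.826 -0.318 -0.118
vertex 3.275 -0.499 -0.097
vertex 3.579 -0.552 -0.588
endloop
endfacet
facet normal -0.309 0.906 -0.290
outer loop
vertex 2.696 1.205 -0.641
vertex 3.001 1.152 -1.132
vertex 2.45 0.971 -1.111
endloop
endfacet
facet normal -0.851 -0.127 0.509
outer loop
vertex 2.696 1.205 -0.641
vertex 2.45 0.971 -1.111
vertex 3.275 -0.499 -0.097
endloop
endfacet
facet normal -0.851 -0.127 0.509
outer loop
vertex 3.275 -0.499 -0.097
vertex 2.45 0.971 -1.111
vertex 3.029 -0.733 -0.567
endloop
endfacet
facet normal 0.309 -0.906 0.289
outer loop
vertex 3.275 -0.499 -0.097
vertex 3.029 -0.733 -0.567
vertex 3.579 -0.552 -0.588
endloop
endfacet
facet normal -0.309 0.906 -0.289
outer loop
vertex 2.45 0.971 -1.111
vertex 3.001 1.152 -1.132
vertex 2.754 0.918 -1.602
endloop
endfacet
facet normal -0.794 -0.412 -0.447
outer loop
vertex 2.45 0.971 -1.111
vertex 2.754 0.918 -1.602
vertex 3.029 -0.733 -0.567
endloop
endfacet
facet normal -0.794 -0.412 -0.447
outer loop
vertex 3.029 -0.733 -0.567
vertex 2.754 0.918 -1.602
vertex 3.333 -0.786 -1.058
endloop
endfacet
facet normal 0.309 -0.906 0.289
outer loop
vertex 3.029 -0.733 -0.567
vertex 3.333 -0.786 -1.058
vertex 3.579 -0.552 -0.588
endloop
endfacet
facet normal -0.309 0.906 -0.289
outer loop
vertex 2.754 0.918 -1.602
vertex 3.001 1.152 -1.132
vertex 3.305 1.099 -1.623
endloop
endfacet
facet normal 0.057 -0.286 -0.957
outer loop
vertex 2.754 0.918 -1.602
vertex 3.305 1.099 -1.623
vertex 3.333 -0.786 -1.058
endloop
endfacet
facet normal 0.057 -0.286 -0.957
outer loop
vertex 3.333 -0.786 -1.058
vertex 3.305 1.099 -1.623
vertex 3.884 -0.605 -1.079
endloop
endfacet
facet normal 0.309 -0.906 0.290
outer loop
vertex 3.333 -0.786 -1.058
vertex 3.884 -0.605 -1.079
vertex 3.579 -0.552 -0.588
endloop
endfacet

endsolid


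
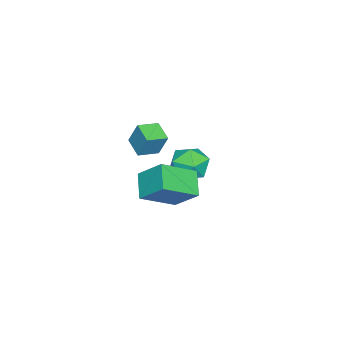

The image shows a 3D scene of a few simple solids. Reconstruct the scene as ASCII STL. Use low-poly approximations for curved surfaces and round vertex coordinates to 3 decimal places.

solid 
facet normal -0.258 0.940 -0.222
outer loop
vertex -2.402 -2.347 -1.91
vertex -3.478 -2.633 -1.87
vertex -2.962 -2.274 -0.949
endloop
endfacet
facet normal 0.357 0.924 0.138
outer loop
vertex -2.402 -2.347 -1.91
vertex -2.962 -2.274 -0.949
vertex -1.922 -2.675 -0.959
endloop
endfacet
facet normal 0.819 0.525 -0.232
outer loop
vertex -2.402 -2.347 -1.91
vertex -1.922 -2.675 -0.959
vertex -1.796 -3.282 -1.886
endloop
endfacet
facet normal 0.489 0.296 -0.821
outer loop
vertex -2.402 -2.347 -1.91
vertex -1.796 -3.282 -1.886
vertex -2.757 -3.255 -2.449
endloop
endfacet
facet normal -0.177 0.553 -0.814
outer loop
vertex -2.402 -2.347 -1.91
vertex -2.757 -3.255 -2.449
vertex -3.478 -2.633 -1.87
endloop
endfacet
facet normal 0.238 0.599 0.764
outer loop
vertex -1.922 -2.675 -0.959
vertex -2.962 -2.274 -0.949
vertex -2.703 -3.165 -0.331
endloop
endfacet
facet normal -0.758 0.627 0.180
outer loop
vertex -2.962 -2.274 -0.949
vertex -3.478 -2.633 -1.87
vertex -3.664 -3.138 -0.894
endloop
endfacet
facet normal -0.626 -0.001 -0.779
outer loop
vertex -3.478 -2.633 -1.87
vertex -2.757 -3.255 -2.449
vertex -3.538 -3.745 -1.821
endloop
endfacet
facet normal 0.451 -0.417 -0.789
outer loop
vertex -2.757 -3.255 -2.449
vertex -1.796 -3.282 -1.886
vertex -2.498 -4.146 -1.831
endloop
endfacet
facet normal 0.985 -0.046 0.164
outer loop
vertex -1.796 -3.282 -1.886
vertex -1.922 -2.675 -0.959
vertex -1.982 -3.787 -0.91
endloop
endfacet
facet normal -0.489 -0.296 0.821
outer loop
vertex -3.058 -4.073 -0.87
vertex -2.703 -3.165 -0.331
vertex -3.664 -3.138 -0.894
endloop
endfacet
facet normal -0.819 -0.525 0.232
outer loop
vertex -3.058 -4.073 -0.87
vertex -3.664 -3.138 -0.894
vertex -3.538 -3.745 -1.821
endloop
endfacet
facet normal -0.357 -0.924 -0.138
outer loop
vertex -3.058 -4.073 -0.87
vertex -3.538 -3.745 -1.821
vertex -2.498 -4.146 -1.831
endloop
endfacet
facet normal 0.258 -0.940 0.222
outer loop
vertex -3.058 -4.073 -0.87
vertex -2.498 -4.146 -1.831
vertex -1.982 -3.787 -0.91
endloop
endfacet
facet normal 0.177 -0.553 0.814
outer loop
vertex -3.058 -4.073 -0.87
vertex -1.982 -3.787 -0.91
vertex -2.703 -3.165 -0.331
endloop
endfacet
facet normal -0.451 0.417 0.789
outer loop
vertex -3.664 -3.138 -0.894
vertex -2.703 -3.165 -0.331
vertex -2.962 -2.274 -0.949
endloop
endfacet
facet normal -0.985 0.046 -0.164
outer loop
vertex -3.538 -3.745 -1.821
vertex -3.664 -3.138 -0.894
vertex -3.478 -2.633 -1.87
endloop
endfacet
facet normal -0.238 -0.599 -0.764
outer loop
vertex -2.498 -4.146 -1.831
vertex -3.538 -3.745 -1.821
vertex -2.757 -3.255 -2.449
endloop
endfacet
facet normal 0.758 -0.627 -0.180
outer loop
vertex -1.982 -3.787 -0.91
vertex -2.498 -4.146 -1.831
vertex -1.796 -3.282 -1.886
endloop
endfacet
facet normal 0.626 0.001 0.779
outer loop
vertex -2.703 -3.165 -0.331
vertex -1.982 -3.787 -0.91
vertex -1.922 -2.675 -0.959
endloop
endfacet
facet normal -0.751 -0.366 0.550
outer loop
vertex 2.96 -2.309 2.544
vertex 1.647 -1.134 1.534
vertex 2.732 -3.533 1.417
endloop
endfacet
facet normal 0.646 -0.579 0.498
outer loop
vertex 3.813 -3.006 0.626
vertex 2.96 -2.309 2.544
vertex 2.732 -3.533 1.417
endloop
endfacet
facet normal -0.751 -0.366 0.550
outer loop
vertex 2.732 -3.533 1.417
vertex 1.647 -1.134 1.534
vertex 1.419 -2.359 0.407
endloop
endfacet
facet normal -0.136 -0.729 -0.671
outer loop
vertex 1.419 -2.359 0.407
vertex 3.813 -3.006 0.626
vertex 2.732 -3.533 1.417
endloop
endfacet
facet normal 0.136 0.729 0.671
outer loop
vertex 2.96 -2.309 2.544
vertex 2.728 -0.607 0.743
vertex 1.647 -1.134 1.534
endloop
endfacet
facet normal 0.647 -0.578 0.498
outer loop
vertex 4.041 -1.781 1.753
vertex 2.96 -2.309 2.544
vertex 3.813 -3.006 0.626
endloop
endfacet
facet normal 0.135 0.729 0.671
outer loop
vertex 4.041 -1.781 1.753
vertex 2.728 -0.607 0.743
vertex 2.96 -2.309 2.544
endloop
endfacet
facet normal -0.646 0.578 -0.498
outer loop
vertex 1.647 -1.134 1.534
vertex 2.728 -0.607 0.743
vertex 1.419 -2.359 0.407
endloop
endfacet
facet normal -0.135 -0.729 -0.671
outer loop
vertex 2.5 -1.831 -0.384
vertex 3.813 -3.006 0.626
vertex 1.419 -2.359 0.407
endloop
endfacet
facet normal -0.647 0.578 -0.497
outer loop
vertex 1.419 -2.359 0.407
vertex 2.728 -0.607 0.743
vertex 2.5 -1.831 -0.384
endloop
endfacet
facet normal 0.751 0.366 -0.550
outer loop
vertex 2.5 -1.831 -0.384
vertex 4.041 -1.781 1.753
vertex 3.813 -3.006 0.626
endloop
endfacet
facet normal 0.751 0.366 -0.550
outer loop
vertex 2.728 -0.607 0.743
vertex 4.041 -1.781 1.753
vertex 2.5 -1.831 -0.384
endloop
endfacet
facet normal -0.766 0.615 -0.187
outer loop
vertex 0.038 -3.654 3.094
vertex 0.751 -2.884 2.703
vertex -0.074 -4.16 1.891
endloop
endfacet
facet normal -0.637 -0.688 0.349
outer loop
vertex 0.769 -4.836 2.097
vertex 0.038 -3.654 3.094
vertex -0.074 -4.16 1.891
endloop
endfacet
facet normal -0.766 0.615 -0.187
outer loop
vertex -0.074 -4.16 1.891
vertex 0.751 -2.884 2.703
vertex 0.639 -3.39 1.5
endloop
endfacet
facet normal -0.086 -0.387 -0.918
outer loop
vertex 0.639 -3.39 1.5
vertex 0.769 -4.836 2.097
vertex -0.074 -4.16 1.891
endloop
endfacet
facet normal 0.086 0.387 0.918
outer loop
vertex 0.038 -3.654 3.094
vertex 1.594 -3.56 2.909
vertex 0.751 -2.884 2.703
endloop
endfacet
facet normal -0.637 -0.688 0.349
outer loop
vertex 0.881 -4.33 3.3
vertex 0.038 -3.654 3.094
vertex 0.769 -4.836 2.097
endloop
endfacet
facet normal 0.086 0.387 0.918
outer loop
vertex 0.881 -4.33 3.3
vertex 1.594 -3.56 2.909
vertex 0.038 -3.654 3.094
endloop
endfacet
facet normal 0.637 0.688 -0.349
outer loop
vertex 0.751 -2.884 2.703
vertex 1.594 -3.56 2.909
vertex 0.639 -3.39 1.5
endloop
endfacet
facet normal -0.086 -0.387 -0.918
outer loop
vertex 1.482 -4.066 1.706
vertex 0.769 -4.836 2.097
vertex 0.639 -3.39 1.5
endloop
endfacet
facet normal 0.637 0.688 -0.349
outer loop
vertex 0.639 -3.39 1.5
vertex 1.594 -3.56 2.909
vertex 1.482 -4.066 1.706
endloop
endfacet
facet normal 0.766 -0.615 0.187
outer loop
vertex 1.482 -4.066 1.706
vertex 0.881 -4.33 3.3
vertex 0.769 -4.836 2.097
endloop
endfacet
facet normal 0.766 -0.615 0.187
outer loop
vertex 1.594 -3.56 2.909
vertex 0.881 -4.33 3.3
vertex 1.482 -4.066 1.706
endloop
endfacet

endsolid


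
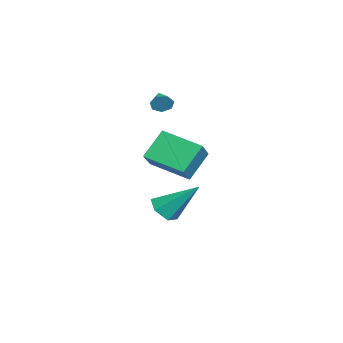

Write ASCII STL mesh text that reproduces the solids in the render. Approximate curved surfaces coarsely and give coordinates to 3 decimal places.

solid 
facet normal 0.957 0.135 -0.258
outer loop
vertex 0.128 1.467 3.013
vertex -0.023 1.681 2.564
vertex 0.067 1.914 3.02
endloop
endfacet
facet normal -0.152 -0.036 0.988
outer loop
vertex 0.128 1.467 3.013
vertex 0.067 1.914 3.02
vertex -1.037 1.539 2.836
endloop
endfacet
facet normal 0.957 0.133 -0.257
outer loop
vertex 0.067 1.914 3.02
vertex -0.023 1.681 2.564
vertex -0.061 2.186 2.683
endloop
endfacet
facet normal -0.337 0.666 0.666
outer loop
vertex 0.067 1.914 3.02
vertex -0.061 2.186 2.683
vertex -1.037 1.539 2.836
endloop
endfacet
facet normal 0.957 0.133 -0.258
outer loop
vertex -0.061 2.186 2.683
vertex -0.023 1.681 2.564
vertex -0.161 2.077 2.256
endloop
endfacet
facet normal -0.559 0.825 -0.080
outer loop
vertex -0.061 2.186 2.683
vertex -0.161 2.077 2.256
vertex -1.037 1.539 2.836
endloop
endfacet
facet normal 0.957 0.134 -0.256
outer loop
vertex -0.161 2.077 2.256
vertex -0.023 1.681 2.564
vertex -0.156 1.67 2.061
endloop
endfacet
facet normal -0.652 0.321 -0.687
outer loop
vertex -0.161 2.077 2.256
vertex -0.156 1.67 2.061
vertex -1.037 1.539 2.836
endloop
endfacet
facet normal 0.957 0.134 -0.256
outer loop
vertex -0.156 1.67 2.061
vertex -0.023 1.681 2.564
vertex -0.051 1.271 2.245
endloop
endfacet
facet normal -0.545 -0.465 -0.698
outer loop
vertex -0.156 1.67 2.061
vertex -0.051 1.271 2.245
vertex -1.037 1.539 2.836
endloop
endfacet
facet normal 0.957 0.134 -0.257
outer loop
vertex -0.051 1.271 2.245
vertex -0.023 1.681 2.564
vertex 0.075 1.181 2.668
endloop
endfacet
facet normal -0.319 -0.942 -0.105
outer loop
vertex -0.051 1.271 2.245
vertex 0.075 1.181 2.668
vertex -1.037 1.539 2.836
endloop
endfacet
facet normal 0.957 0.134 -0.258
outer loop
vertex 0.075 1.181 2.668
vertex -0.023 1.681 2.564
vertex 0.128 1.467 3.013
endloop
endfacet
facet normal -0.144 -0.751 0.645
outer loop
vertex 0.075 1.181 2.668
vertex 0.128 1.467 3.013
vertex -1.037 1.539 2.836
endloop
endfacet
facet normal -0.468 0.488 0.737
outer loop
vertex 2.697 1.711 2.063
vertex 3.505 3.307 1.52
vertex 1.61 1.969 1.203
endloop
endfacet
facet normal -0.432 -0.854 0.290
outer loop
vertex 2.335 1.213 0.06
vertex 2.697 1.711 2.063
vertex 1.61 1.969 1.203
endloop
endfacet
facet normal -0.468 0.488 0.737
outer loop
vertex 1.61 1.969 1.203
vertex 3.505 3.307 1.52
vertex 2.418 3.565 0.66
endloop
endfacet
facet normal -0.771 0.183 -0.610
outer loop
vertex 2.418 3.565 0.66
vertex 2.335 1.213 0.06
vertex 1.61 1.969 1.203
endloop
endfacet
facet normal 0.771 -0.183 0.610
outer loop
vertex 2.697 1.711 2.063
vertex 4.23 2.551 0.377
vertex 3.505 3.307 1.52
endloop
endfacet
facet normal -0.432 -0.854 0.290
outer loop
vertex 3.422 0.955 0.92
vertex 2.697 1.711 2.063
vertex 2.335 1.213 0.06
endloop
endfacet
facet normal 0.771 -0.183 0.610
outer loop
vertex 3.422 0.955 0.92
vertex 4.23 2.551 0.377
vertex 2.697 1.711 2.063
endloop
endfacet
facet normal 0.432 0.854 -0.290
outer loop
vertex 3.505 3.307 1.52
vertex 4.23 2.551 0.377
vertex 2.418 3.565 0.66
endloop
endfacet
facet normal -0.771 0.183 -0.610
outer loop
vertex 3.143 2.809 -0.483
vertex 2.335 1.213 0.06
vertex 2.418 3.565 0.66
endloop
endfacet
facet normal 0.432 0.854 -0.290
outer loop
vertex 2.418 3.565 0.66
vertex 4.23 2.551 0.377
vertex 3.143 2.809 -0.483
endloop
endfacet
facet normal 0.468 -0.488 -0.737
outer loop
vertex 3.143 2.809 -0.483
vertex 3.422 0.955 0.92
vertex 2.335 1.213 0.06
endloop
endfacet
facet normal 0.468 -0.488 -0.737
outer loop
vertex 4.23 2.551 0.377
vertex 3.422 0.955 0.92
vertex 3.143 2.809 -0.483
endloop
endfacet
facet normal -0.179 -0.694 -0.697
outer loop
vertex 1.295 1.92 -3.616
vertex 0.6 1.758 -3.276
vertex 0.646 2.311 -3.838
endloop
endfacet
facet normal 0.569 0.711 -0.412
outer loop
vertex 1.295 1.92 -3.616
vertex 0.646 2.311 -3.838
vertex 0.98 3.222 -1.804
endloop
endfacet
facet normal -0.179 -0.694 -0.697
outer loop
vertex 0.646 2.311 -3.838
vertex 0.6 1.758 -3.276
vertex -0.049 2.149 -3.498
endloop
endfacet
facet normal -0.364 0.871 -0.330
outer loop
vertex 0.646 2.311 -3.838
vertex -0.049 2.149 -3.498
vertex 0.98 3.222 -1.804
endloop
endfacet
facet normal -0.180 -0.694 -0.697
outer loop
vertex -0.049 2.149 -3.498
vertex 0.6 1.758 -3.276
vertex -0.094 1.596 -2.936
endloop
endfacet
facet normal -0.879 0.374 0.297
outer loop
vertex -0.049 2.149 -3.498
vertex -0.094 1.596 -2.936
vertex 0.98 3.222 -1.804
endloop
endfacet
facet normal -0.179 -0.695 -0.697
outer loop
vertex -0.094 1.596 -2.936
vertex 0.6 1.758 -3.276
vertex 0.555 1.205 -2.713
endloop
endfacet
facet normal -0.460 -0.283 0.842
outer loop
vertex -0.094 1.596 -2.936
vertex 0.555 1.205 -2.713
vertex 0.98 3.222 -1.804
endloop
endfacet
facet normal -0.180 -0.695 -0.697
outer loop
vertex 0.555 1.205 -2.713
vertex 0.6 1.758 -3.276
vertex 1.25 1.367 -3.054
endloop
endfacet
facet normal 0.476 -0.443 0.760
outer loop
vertex 0.555 1.205 -2.713
vertex 1.25 1.367 -3.054
vertex 0.98 3.222 -1.804
endloop
endfacet
facet normal -0.179 -0.694 -0.697
outer loop
vertex 1.25 1.367 -3.054
vertex 0.6 1.758 -3.276
vertex 1.295 1.92 -3.616
endloop
endfacet
facet normal 0.990 0.055 0.133
outer loop
vertex 1.25 1.367 -3.054
vertex 1.295 1.92 -3.616
vertex 0.98 3.222 -1.804
endloop
endfacet

endsolid


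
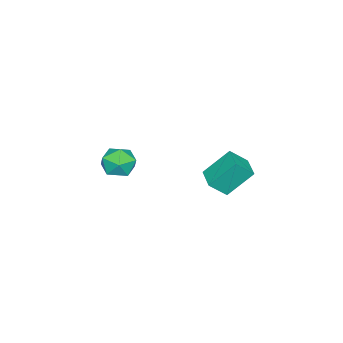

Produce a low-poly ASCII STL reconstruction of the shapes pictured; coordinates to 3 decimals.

solid 
facet normal 0.252 0.624 0.740
outer loop
vertex -1.717 -2.535 0.035
vertex -1.572 -3.468 0.773
vertex -0.648 -3.069 0.122
endloop
endfacet
facet normal 0.438 0.893 0.105
outer loop
vertex -1.717 -2.535 0.035
vertex -0.648 -3.069 0.122
vertex -1.066 -2.738 -0.951
endloop
endfacet
facet normal -0.152 0.944 -0.294
outer loop
vertex -1.717 -2.535 0.035
vertex -1.066 -2.738 -0.951
vertex -2.249 -2.932 -0.963
endloop
endfacet
facet normal -0.702 0.706 0.094
outer loop
vertex -1.717 -2.535 0.035
vertex -2.249 -2.932 -0.963
vertex -2.561 -3.384 0.102
endloop
endfacet
facet normal -0.453 0.509 0.732
outer loop
vertex -1.717 -2.535 0.035
vertex -2.561 -3.384 0.102
vertex -1.572 -3.468 0.773
endloop
endfacet
facet normal 0.879 0.429 -0.210
outer loop
vertex -1.066 -2.738 -0.951
vertex -0.648 -3.069 0.122
vertex -0.519 -3.796 -0.822
endloop
endfacet
facet normal 0.578 -0.006 0.816
outer loop
vertex -0.648 -3.069 0.122
vertex -1.572 -3.468 0.773
vertex -0.831 -4.248 0.243
endloop
endfacet
facet normal -0.562 -0.193 0.804
outer loop
vertex -1.572 -3.468 0.773
vertex -2.561 -3.384 0.102
vertex -2.014 -4.442 0.231
endloop
endfacet
facet normal -0.965 0.126 -0.229
outer loop
vertex -2.561 -3.384 0.102
vertex -2.249 -2.932 -0.963
vertex -2.432 -4.111 -0.842
endloop
endfacet
facet normal -0.075 0.511 -0.856
outer loop
vertex -2.249 -2.932 -0.963
vertex -1.066 -2.738 -0.951
vertex -1.508 -3.712 -1.493
endloop
endfacet
facet normal 0.702 -0.706 -0.094
outer loop
vertex -1.363 -4.645 -0.755
vertex -0.519 -3.796 -0.822
vertex -0.831 -4.248 0.243
endloop
endfacet
facet normal 0.152 -0.944 0.294
outer loop
vertex -1.363 -4.645 -0.755
vertex -0.831 -4.248 0.243
vertex -2.014 -4.442 0.231
endloop
endfacet
facet normal -0.438 -0.893 -0.105
outer loop
vertex -1.363 -4.645 -0.755
vertex -2.014 -4.442 0.231
vertex -2.432 -4.111 -0.842
endloop
endfacet
facet normal -0.252 -0.624 -0.740
outer loop
vertex -1.363 -4.645 -0.755
vertex -2.432 -4.111 -0.842
vertex -1.508 -3.712 -1.493
endloop
endfacet
facet normal 0.453 -0.509 -0.732
outer loop
vertex -1.363 -4.645 -0.755
vertex -1.508 -3.712 -1.493
vertex -0.519 -3.796 -0.822
endloop
endfacet
facet normal 0.965 -0.126 0.229
outer loop
vertex -0.831 -4.248 0.243
vertex -0.519 -3.796 -0.822
vertex -0.648 -3.069 0.122
endloop
endfacet
facet normal 0.075 -0.511 0.856
outer loop
vertex -2.014 -4.442 0.231
vertex -0.831 -4.248 0.243
vertex -1.572 -3.468 0.773
endloop
endfacet
facet normal -0.879 -0.429 0.210
outer loop
vertex -2.432 -4.111 -0.842
vertex -2.014 -4.442 0.231
vertex -2.561 -3.384 0.102
endloop
endfacet
facet normal -0.578 0.006 -0.816
outer loop
vertex -1.508 -3.712 -1.493
vertex -2.432 -4.111 -0.842
vertex -2.249 -2.932 -0.963
endloop
endfacet
facet normal 0.562 0.193 -0.804
outer loop
vertex -0.519 -3.796 -0.822
vertex -1.508 -3.712 -1.493
vertex -1.066 -2.738 -0.951
endloop
endfacet
facet normal -0.774 -0.632 0.041
outer loop
vertex -2.27 3.052 2.315
vertex -2.972 3.846 1.311
vertex -1.366 1.844 0.728
endloop
endfacet
facet normal 0.480 -0.544 0.688
outer loop
vertex -0.228 2.774 0.669
vertex -2.27 3.052 2.315
vertex -1.366 1.844 0.728
endloop
endfacet
facet normal -0.774 -0.632 0.040
outer loop
vertex -1.366 1.844 0.728
vertex -2.972 3.846 1.311
vertex -2.067 2.639 -0.276
endloop
endfacet
facet normal 0.413 -0.551 -0.725
outer loop
vertex -2.067 2.639 -0.276
vertex -0.228 2.774 0.669
vertex -1.366 1.844 0.728
endloop
endfacet
facet normal -0.413 0.551 0.725
outer loop
vertex -2.27 3.052 2.315
vertex -1.834 4.776 1.252
vertex -2.972 3.846 1.311
endloop
endfacet
facet normal 0.480 -0.544 0.688
outer loop
vertex -1.133 3.981 2.256
vertex -2.27 3.052 2.315
vertex -0.228 2.774 0.669
endloop
endfacet
facet normal -0.413 0.551 0.725
outer loop
vertex -1.133 3.981 2.256
vertex -1.834 4.776 1.252
vertex -2.27 3.052 2.315
endloop
endfacet
facet normal -0.480 0.544 -0.688
outer loop
vertex -2.972 3.846 1.311
vertex -1.834 4.776 1.252
vertex -2.067 2.639 -0.276
endloop
endfacet
facet normal 0.413 -0.551 -0.725
outer loop
vertex -0.93 3.568 -0.335
vertex -0.228 2.774 0.669
vertex -2.067 2.639 -0.276
endloop
endfacet
facet normal -0.480 0.544 -0.688
outer loop
vertex -2.067 2.639 -0.276
vertex -1.834 4.776 1.252
vertex -0.93 3.568 -0.335
endloop
endfacet
facet normal 0.773 0.633 -0.040
outer loop
vertex -0.93 3.568 -0.335
vertex -1.133 3.981 2.256
vertex -0.228 2.774 0.669
endloop
endfacet
facet normal 0.774 0.632 -0.040
outer loop
vertex -1.834 4.776 1.252
vertex -1.133 3.981 2.256
vertex -0.93 3.568 -0.335
endloop
endfacet

endsolid


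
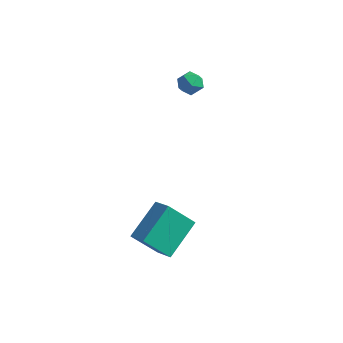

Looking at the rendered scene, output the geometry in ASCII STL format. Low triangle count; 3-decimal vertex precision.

solid 
facet normal -0.806 0.368 -0.463
outer loop
vertex -1.892 -1.759 -0.419
vertex -0.917 -1.14 -1.625
vertex -2.086 -3.507 -1.473
endloop
endfacet
facet normal -0.584 -0.371 0.722
outer loop
vertex -1.183 -3.92 -0.955
vertex -1.892 -1.759 -0.419
vertex -2.086 -3.507 -1.473
endloop
endfacet
facet normal -0.806 0.368 -0.463
outer loop
vertex -2.086 -3.507 -1.473
vertex -0.917 -1.14 -1.625
vertex -1.111 -2.888 -2.679
endloop
endfacet
facet normal -0.095 -0.852 -0.514
outer loop
vertex -1.111 -2.888 -2.679
vertex -1.183 -3.92 -0.955
vertex -2.086 -3.507 -1.473
endloop
endfacet
facet normal 0.095 0.852 0.514
outer loop
vertex -1.892 -1.759 -0.419
vertex -0.014 -1.553 -1.107
vertex -0.917 -1.14 -1.625
endloop
endfacet
facet normal -0.584 -0.371 0.722
outer loop
vertex -0.989 -2.172 0.099
vertex -1.892 -1.759 -0.419
vertex -1.183 -3.92 -0.955
endloop
endfacet
facet normal 0.095 0.852 0.514
outer loop
vertex -0.989 -2.172 0.099
vertex -0.014 -1.553 -1.107
vertex -1.892 -1.759 -0.419
endloop
endfacet
facet normal 0.584 0.371 -0.722
outer loop
vertex -0.917 -1.14 -1.625
vertex -0.014 -1.553 -1.107
vertex -1.111 -2.888 -2.679
endloop
endfacet
facet normal -0.095 -0.852 -0.514
outer loop
vertex -0.208 -3.301 -2.161
vertex -1.183 -3.92 -0.955
vertex -1.111 -2.888 -2.679
endloop
endfacet
facet normal 0.584 0.371 -0.722
outer loop
vertex -1.111 -2.888 -2.679
vertex -0.014 -1.553 -1.107
vertex -0.208 -3.301 -2.161
endloop
endfacet
facet normal 0.806 -0.368 0.463
outer loop
vertex -0.208 -3.301 -2.161
vertex -0.989 -2.172 0.099
vertex -1.183 -3.92 -0.955
endloop
endfacet
facet normal 0.806 -0.368 0.463
outer loop
vertex -0.014 -1.553 -1.107
vertex -0.989 -2.172 0.099
vertex -0.208 -3.301 -2.161
endloop
endfacet
facet normal 0.090 0.815 -0.573
outer loop
vertex -2.605 2.978 3.351
vertex -3.186 3.225 3.611
vertex -2.589 3.37 3.911
endloop
endfacet
facet normal 0.731 0.549 -0.405
outer loop
vertex -2.605 2.978 3.351
vertex -2.589 3.37 3.911
vertex -2.193 2.814 3.872
endloop
endfacet
facet normal 0.759 -0.122 -0.639
outer loop
vertex -2.605 2.978 3.351
vertex -2.193 2.814 3.872
vertex -2.545 2.326 3.547
endloop
endfacet
facet normal 0.136 -0.274 -0.952
outer loop
vertex -2.605 2.978 3.351
vertex -2.545 2.326 3.547
vertex -3.159 2.58 3.386
endloop
endfacet
facet normal -0.277 0.306 -0.911
outer loop
vertex -2.605 2.978 3.351
vertex -3.159 2.58 3.386
vertex -3.186 3.225 3.611
endloop
endfacet
facet normal 0.785 0.538 0.308
outer loop
vertex -2.193 2.814 3.872
vertex -2.589 3.37 3.911
vertex -2.521 2.96 4.454
endloop
endfacet
facet normal -0.252 0.967 0.034
outer loop
vertex -2.589 3.37 3.911
vertex -3.186 3.225 3.611
vertex -3.135 3.214 4.293
endloop
endfacet
facet normal -0.846 0.144 -0.513
outer loop
vertex -3.186 3.225 3.611
vertex -3.159 2.58 3.386
vertex -3.487 2.726 3.968
endloop
endfacet
facet normal -0.178 -0.796 -0.579
outer loop
vertex -3.159 2.58 3.386
vertex -2.545 2.326 3.547
vertex -3.091 2.17 3.929
endloop
endfacet
facet normal 0.831 -0.552 -0.071
outer loop
vertex -2.545 2.326 3.547
vertex -2.193 2.814 3.872
vertex -2.494 2.315 4.229
endloop
endfacet
facet normal -0.136 0.274 0.952
outer loop
vertex -3.075 2.562 4.489
vertex -2.521 2.96 4.454
vertex -3.135 3.214 4.293
endloop
endfacet
facet normal -0.759 0.122 0.639
outer loop
vertex -3.075 2.562 4.489
vertex -3.135 3.214 4.293
vertex -3.487 2.726 3.968
endloop
endfacet
facet normal -0.731 -0.549 0.405
outer loop
vertex -3.075 2.562 4.489
vertex -3.487 2.726 3.968
vertex -3.091 2.17 3.929
endloop
endfacet
facet normal -0.090 -0.815 0.573
outer loop
vertex -3.075 2.562 4.489
vertex -3.091 2.17 3.929
vertex -2.494 2.315 4.229
endloop
endfacet
facet normal 0.277 -0.306 0.911
outer loop
vertex -3.075 2.562 4.489
vertex -2.494 2.315 4.229
vertex -2.521 2.96 4.454
endloop
endfacet
facet normal 0.178 0.796 0.579
outer loop
vertex -3.135 3.214 4.293
vertex -2.521 2.96 4.454
vertex -2.589 3.37 3.911
endloop
endfacet
facet normal -0.831 0.552 0.071
outer loop
vertex -3.487 2.726 3.968
vertex -3.135 3.214 4.293
vertex -3.186 3.225 3.611
endloop
endfacet
facet normal -0.785 -0.538 -0.308
outer loop
vertex -3.091 2.17 3.929
vertex -3.487 2.726 3.968
vertex -3.159 2.58 3.386
endloop
endfacet
facet normal 0.252 -0.967 -0.034
outer loop
vertex -2.494 2.315 4.229
vertex -3.091 2.17 3.929
vertex -2.545 2.326 3.547
endloop
endfacet
facet normal 0.846 -0.144 0.513
outer loop
vertex -2.521 2.96 4.454
vertex -2.494 2.315 4.229
vertex -2.193 2.814 3.872
endloop
endfacet

endsolid


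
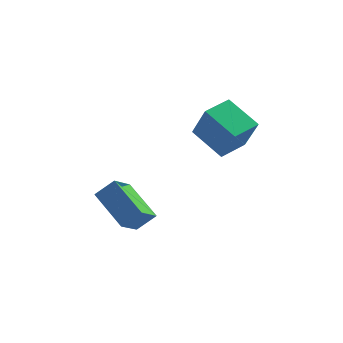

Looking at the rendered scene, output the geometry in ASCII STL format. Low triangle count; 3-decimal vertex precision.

solid 
facet normal -0.623 0.646 0.441
outer loop
vertex -4.191 2.995 -1.972
vertex -3.748 4.002 -2.821
vertex -4.934 2.744 -2.655
endloop
endfacet
facet normal -0.318 -0.724 0.612
outer loop
vertex -3.712 1.478 -3.519
vertex -4.191 2.995 -1.972
vertex -4.934 2.744 -2.655
endloop
endfacet
facet normal -0.624 0.646 0.440
outer loop
vertex -4.934 2.744 -2.655
vertex -3.748 4.002 -2.821
vertex -4.491 3.751 -3.505
endloop
endfacet
facet normal -0.714 -0.241 -0.657
outer loop
vertex -4.491 3.751 -3.505
vertex -3.712 1.478 -3.519
vertex -4.934 2.744 -2.655
endloop
endfacet
facet normal 0.714 0.240 0.658
outer loop
vertex -4.191 2.995 -1.972
vertex -2.526 2.736 -3.685
vertex -3.748 4.002 -2.821
endloop
endfacet
facet normal -0.318 -0.724 0.612
outer loop
vertex -2.969 1.729 -2.835
vertex -4.191 2.995 -1.972
vertex -3.712 1.478 -3.519
endloop
endfacet
facet normal 0.714 0.241 0.657
outer loop
vertex -2.969 1.729 -2.835
vertex -2.526 2.736 -3.685
vertex -4.191 2.995 -1.972
endloop
endfacet
facet normal 0.318 0.724 -0.611
outer loop
vertex -3.748 4.002 -2.821
vertex -2.526 2.736 -3.685
vertex -4.491 3.751 -3.505
endloop
endfacet
facet normal -0.714 -0.241 -0.658
outer loop
vertex -3.269 2.485 -4.368
vertex -3.712 1.478 -3.519
vertex -4.491 3.751 -3.505
endloop
endfacet
facet normal 0.318 0.724 -0.612
outer loop
vertex -4.491 3.751 -3.505
vertex -2.526 2.736 -3.685
vertex -3.269 2.485 -4.368
endloop
endfacet
facet normal 0.624 -0.646 -0.441
outer loop
vertex -3.269 2.485 -4.368
vertex -2.969 1.729 -2.835
vertex -3.712 1.478 -3.519
endloop
endfacet
facet normal 0.623 -0.646 -0.441
outer loop
vertex -2.526 2.736 -3.685
vertex -2.969 1.729 -2.835
vertex -3.269 2.485 -4.368
endloop
endfacet
facet normal -0.615 -0.784 -0.083
outer loop
vertex 0.469 2.504 1.182
vertex -0.745 3.375 1.95
vertex -0.08 3.098 -0.359
endloop
endfacet
facet normal 0.723 -0.518 -0.457
outer loop
vertex 0.725 4.125 -0.25
vertex 0.469 2.504 1.182
vertex -0.08 3.098 -0.359
endloop
endfacet
facet normal -0.614 -0.785 -0.083
outer loop
vertex -0.08 3.098 -0.359
vertex -0.745 3.375 1.95
vertex -1.295 3.968 0.41
endloop
endfacet
facet normal -0.316 0.341 -0.885
outer loop
vertex -1.295 3.968 0.41
vertex 0.725 4.125 -0.25
vertex -0.08 3.098 -0.359
endloop
endfacet
facet normal 0.315 -0.341 0.886
outer loop
vertex 0.469 2.504 1.182
vertex 0.06 4.402 2.059
vertex -0.745 3.375 1.95
endloop
endfacet
facet normal 0.722 -0.518 -0.458
outer loop
vertex 1.275 3.532 1.29
vertex 0.469 2.504 1.182
vertex 0.725 4.125 -0.25
endloop
endfacet
facet normal 0.316 -0.341 0.885
outer loop
vertex 1.275 3.532 1.29
vertex 0.06 4.402 2.059
vertex 0.469 2.504 1.182
endloop
endfacet
facet normal -0.723 0.518 0.458
outer loop
vertex -0.745 3.375 1.95
vertex 0.06 4.402 2.059
vertex -1.295 3.968 0.41
endloop
endfacet
facet normal -0.316 0.341 -0.886
outer loop
vertex -0.489 4.996 0.518
vertex 0.725 4.125 -0.25
vertex -1.295 3.968 0.41
endloop
endfacet
facet normal -0.723 0.518 0.457
outer loop
vertex -1.295 3.968 0.41
vertex 0.06 4.402 2.059
vertex -0.489 4.996 0.518
endloop
endfacet
facet normal 0.615 0.784 0.082
outer loop
vertex -0.489 4.996 0.518
vertex 1.275 3.532 1.29
vertex 0.725 4.125 -0.25
endloop
endfacet
facet normal 0.615 0.784 0.083
outer loop
vertex 0.06 4.402 2.059
vertex 1.275 3.532 1.29
vertex -0.489 4.996 0.518
endloop
endfacet

endsolid


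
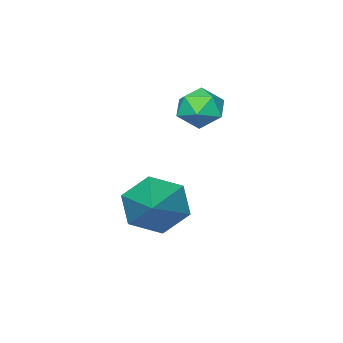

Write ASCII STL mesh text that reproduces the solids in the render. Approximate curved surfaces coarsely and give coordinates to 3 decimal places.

solid 
facet normal -0.660 -0.615 -0.432
outer loop
vertex -0.256 -2.356 -2.467
vertex -0.873 -2.059 -1.947
vertex -0.73 -1.68 -2.706
endloop
endfacet
facet normal 0.710 0.268 -0.651
outer loop
vertex -0.256 -2.356 -2.467
vertex -0.73 -1.68 -2.706
vertex 0.433 -0.841 -1.093
endloop
endfacet
facet normal -0.660 -0.615 -0.431
outer loop
vertex -0.73 -1.68 -2.706
vertex -0.873 -2.059 -1.947
vertex -1.347 -1.382 -2.186
endloop
endfacet
facet normal 0.024 0.880 -0.475
outer loop
vertex -0.73 -1.68 -2.706
vertex -1.347 -1.382 -2.186
vertex 0.433 -0.841 -1.093
endloop
endfacet
facet normal -0.660 -0.615 -0.433
outer loop
vertex -1.347 -1.382 -2.186
vertex -0.873 -2.059 -1.947
vertex -1.491 -1.761 -1.428
endloop
endfacet
facet normal -0.453 0.829 0.328
outer loop
vertex -1.347 -1.382 -2.186
vertex -1.491 -1.761 -1.428
vertex 0.433 -0.841 -1.093
endloop
endfacet
facet normal -0.659 -0.615 -0.432
outer loop
vertex -1.491 -1.761 -1.428
vertex -0.873 -2.059 -1.947
vertex -1.016 -2.438 -1.189
endloop
endfacet
facet normal -0.245 0.165 0.955
outer loop
vertex -1.491 -1.761 -1.428
vertex -1.016 -2.438 -1.189
vertex 0.433 -0.841 -1.093
endloop
endfacet
facet normal -0.660 -0.615 -0.432
outer loop
vertex -1.016 -2.438 -1.189
vertex -0.873 -2.059 -1.947
vertex -0.399 -2.735 -1.709
endloop
endfacet
facet normal 0.441 -0.447 0.778
outer loop
vertex -1.016 -2.438 -1.189
vertex -0.399 -2.735 -1.709
vertex 0.433 -0.841 -1.093
endloop
endfacet
facet normal -0.660 -0.615 -0.432
outer loop
vertex -0.399 -2.735 -1.709
vertex -0.873 -2.059 -1.947
vertex -0.256 -2.356 -2.467
endloop
endfacet
facet normal 0.918 -0.395 -0.024
outer loop
vertex -0.399 -2.735 -1.709
vertex -0.256 -2.356 -2.467
vertex 0.433 -0.841 -1.093
endloop
endfacet
facet normal -0.882 -0.239 0.407
outer loop
vertex -3.05 -1.949 0.838
vertex -2.989 -2.567 0.607
vertex -2.754 -2.413 1.207
endloop
endfacet
facet normal -0.556 0.271 0.786
outer loop
vertex -3.05 -1.949 0.838
vertex -2.754 -2.413 1.207
vertex -2.5 -1.802 1.176
endloop
endfacet
facet normal -0.439 0.826 0.355
outer loop
vertex -3.05 -1.949 0.838
vertex -2.5 -1.802 1.176
vertex -2.578 -1.578 0.558
endloop
endfacet
facet normal -0.692 0.660 -0.292
outer loop
vertex -3.05 -1.949 0.838
vertex -2.578 -1.578 0.558
vertex -2.881 -2.051 0.206
endloop
endfacet
facet normal -0.966 0.001 -0.259
outer loop
vertex -3.05 -1.949 0.838
vertex -2.881 -2.051 0.206
vertex -2.989 -2.567 0.607
endloop
endfacet
facet normal 0.078 0.018 0.997
outer loop
vertex -2.5 -1.802 1.176
vertex -2.754 -2.413 1.207
vertex -2.099 -2.329 1.154
endloop
endfacet
facet normal -0.450 -0.806 0.383
outer loop
vertex -2.754 -2.413 1.207
vertex -2.989 -2.567 0.607
vertex -2.402 -2.802 0.802
endloop
endfacet
facet normal -0.586 -0.417 -0.695
outer loop
vertex -2.989 -2.567 0.607
vertex -2.881 -2.051 0.206
vertex -2.48 -2.578 0.184
endloop
endfacet
facet normal -0.144 0.648 -0.748
outer loop
vertex -2.881 -2.051 0.206
vertex -2.578 -1.578 0.558
vertex -2.226 -1.967 0.153
endloop
endfacet
facet normal 0.268 0.916 0.298
outer loop
vertex -2.578 -1.578 0.558
vertex -2.5 -1.802 1.176
vertex -1.991 -1.813 0.753
endloop
endfacet
facet normal 0.692 -0.660 0.292
outer loop
vertex -1.93 -2.431 0.522
vertex -2.099 -2.329 1.154
vertex -2.402 -2.802 0.802
endloop
endfacet
facet normal 0.439 -0.826 -0.355
outer loop
vertex -1.93 -2.431 0.522
vertex -2.402 -2.802 0.802
vertex -2.48 -2.578 0.184
endloop
endfacet
facet normal 0.556 -0.271 -0.786
outer loop
vertex -1.93 -2.431 0.522
vertex -2.48 -2.578 0.184
vertex -2.226 -1.967 0.153
endloop
endfacet
facet normal 0.882 0.239 -0.407
outer loop
vertex -1.93 -2.431 0.522
vertex -2.226 -1.967 0.153
vertex -1.991 -1.813 0.753
endloop
endfacet
facet normal 0.966 -0.001 0.259
outer loop
vertex -1.93 -2.431 0.522
vertex -1.991 -1.813 0.753
vertex -2.099 -2.329 1.154
endloop
endfacet
facet normal 0.144 -0.648 0.748
outer loop
vertex -2.402 -2.802 0.802
vertex -2.099 -2.329 1.154
vertex -2.754 -2.413 1.207
endloop
endfacet
facet normal -0.268 -0.916 -0.298
outer loop
vertex -2.48 -2.578 0.184
vertex -2.402 -2.802 0.802
vertex -2.989 -2.567 0.607
endloop
endfacet
facet normal -0.078 -0.018 -0.997
outer loop
vertex -2.226 -1.967 0.153
vertex -2.48 -2.578 0.184
vertex -2.881 -2.051 0.206
endloop
endfacet
facet normal 0.450 0.806 -0.383
outer loop
vertex -1.991 -1.813 0.753
vertex -2.226 -1.967 0.153
vertex -2.578 -1.578 0.558
endloop
endfacet
facet normal 0.586 0.417 0.695
outer loop
vertex -2.099 -2.329 1.154
vertex -1.991 -1.813 0.753
vertex -2.5 -1.802 1.176
endloop
endfacet

endsolid


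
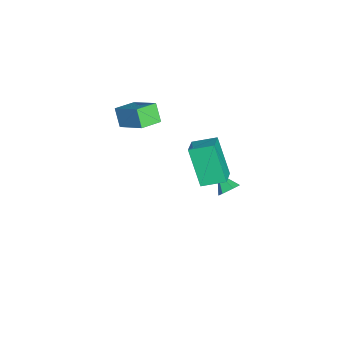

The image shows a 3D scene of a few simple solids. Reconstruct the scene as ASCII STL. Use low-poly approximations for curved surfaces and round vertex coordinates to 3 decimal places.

solid 
facet normal 0.611 0.537 -0.582
outer loop
vertex 1.233 3.051 -3.822
vertex 0.96 2.86 -4.285
vertex 0.785 3.338 -4.027
endloop
endfacet
facet normal -0.163 0.393 0.905
outer loop
vertex 1.233 3.051 -3.822
vertex 0.785 3.338 -4.027
vertex 0.3 2.28 -3.655
endloop
endfacet
facet normal 0.611 0.537 -0.582
outer loop
vertex 0.785 3.338 -4.027
vertex 0.96 2.86 -4.285
vertex 0.512 3.147 -4.49
endloop
endfacet
facet normal -0.827 0.481 0.289
outer loop
vertex 0.785 3.338 -4.027
vertex 0.512 3.147 -4.49
vertex 0.3 2.28 -3.655
endloop
endfacet
facet normal 0.610 0.536 -0.583
outer loop
vertex 0.512 3.147 -4.49
vertex 0.96 2.86 -4.285
vertex 0.686 2.669 -4.747
endloop
endfacet
facet normal -0.918 -0.134 -0.372
outer loop
vertex 0.512 3.147 -4.49
vertex 0.686 2.669 -4.747
vertex 0.3 2.28 -3.655
endloop
endfacet
facet normal 0.610 0.536 -0.583
outer loop
vertex 0.686 2.669 -4.747
vertex 0.96 2.86 -4.285
vertex 1.134 2.382 -4.542
endloop
endfacet
facet normal -0.345 -0.839 -0.421
outer loop
vertex 0.686 2.669 -4.747
vertex 1.134 2.382 -4.542
vertex 0.3 2.28 -3.655
endloop
endfacet
facet normal 0.611 0.536 -0.583
outer loop
vertex 1.134 2.382 -4.542
vertex 0.96 2.86 -4.285
vertex 1.408 2.573 -4.079
endloop
endfacet
facet normal 0.319 -0.928 0.194
outer loop
vertex 1.134 2.382 -4.542
vertex 1.408 2.573 -4.079
vertex 0.3 2.28 -3.655
endloop
endfacet
facet normal 0.611 0.537 -0.582
outer loop
vertex 1.408 2.573 -4.079
vertex 0.96 2.86 -4.285
vertex 1.233 3.051 -3.822
endloop
endfacet
facet normal 0.410 -0.311 0.857
outer loop
vertex 1.408 2.573 -4.079
vertex 1.233 3.051 -3.822
vertex 0.3 2.28 -3.655
endloop
endfacet
facet normal -0.519 -0.259 0.814
outer loop
vertex 2.027 -1.231 2.712
vertex 1.313 -0.447 2.506
vertex 1.122 -2.295 1.796
endloop
endfacet
facet normal 0.661 -0.726 0.191
outer loop
vertex 1.647 -2.033 0.974
vertex 2.027 -1.231 2.712
vertex 1.122 -2.295 1.796
endloop
endfacet
facet normal -0.520 -0.259 0.814
outer loop
vertex 1.122 -2.295 1.796
vertex 1.313 -0.447 2.506
vertex 0.409 -1.511 1.59
endloop
endfacet
facet normal -0.542 -0.637 -0.549
outer loop
vertex 0.409 -1.511 1.59
vertex 1.647 -2.033 0.974
vertex 1.122 -2.295 1.796
endloop
endfacet
facet normal 0.541 0.637 0.549
outer loop
vertex 2.027 -1.231 2.712
vertex 1.838 -0.185 1.684
vertex 1.313 -0.447 2.506
endloop
endfacet
facet normal 0.661 -0.726 0.190
outer loop
vertex 2.551 -0.969 1.89
vertex 2.027 -1.231 2.712
vertex 1.647 -2.033 0.974
endloop
endfacet
facet normal 0.542 0.637 0.548
outer loop
vertex 2.551 -0.969 1.89
vertex 1.838 -0.185 1.684
vertex 2.027 -1.231 2.712
endloop
endfacet
facet normal -0.661 0.726 -0.191
outer loop
vertex 1.313 -0.447 2.506
vertex 1.838 -0.185 1.684
vertex 0.409 -1.511 1.59
endloop
endfacet
facet normal -0.542 -0.637 -0.548
outer loop
vertex 0.933 -1.249 0.768
vertex 1.647 -2.033 0.974
vertex 0.409 -1.511 1.59
endloop
endfacet
facet normal -0.661 0.726 -0.190
outer loop
vertex 0.409 -1.511 1.59
vertex 1.838 -0.185 1.684
vertex 0.933 -1.249 0.768
endloop
endfacet
facet normal 0.520 0.259 -0.814
outer loop
vertex 0.933 -1.249 0.768
vertex 2.551 -0.969 1.89
vertex 1.647 -2.033 0.974
endloop
endfacet
facet normal 0.520 0.259 -0.814
outer loop
vertex 1.838 -0.185 1.684
vertex 2.551 -0.969 1.89
vertex 0.933 -1.249 0.768
endloop
endfacet
facet normal -0.407 -0.297 0.864
outer loop
vertex 3.721 2.252 2.072
vertex 2.745 2.349 1.645
vertex 3.769 1.13 1.709
endloop
endfacet
facet normal 0.913 -0.090 0.399
outer loop
vertex 4.595 1.731 -0.045
vertex 3.721 2.252 2.072
vertex 3.769 1.13 1.709
endloop
endfacet
facet normal -0.407 -0.297 0.864
outer loop
vertex 3.769 1.13 1.709
vertex 2.745 2.349 1.645
vertex 2.792 1.227 1.282
endloop
endfacet
facet normal 0.040 -0.951 -0.307
outer loop
vertex 2.792 1.227 1.282
vertex 4.595 1.731 -0.045
vertex 3.769 1.13 1.709
endloop
endfacet
facet normal -0.040 0.951 0.307
outer loop
vertex 3.721 2.252 2.072
vertex 3.571 2.95 -0.109
vertex 2.745 2.349 1.645
endloop
endfacet
facet normal 0.912 -0.091 0.399
outer loop
vertex 4.548 2.853 0.318
vertex 3.721 2.252 2.072
vertex 4.595 1.731 -0.045
endloop
endfacet
facet normal -0.040 0.951 0.307
outer loop
vertex 4.548 2.853 0.318
vertex 3.571 2.95 -0.109
vertex 3.721 2.252 2.072
endloop
endfacet
facet normal -0.913 0.091 -0.399
outer loop
vertex 2.745 2.349 1.645
vertex 3.571 2.95 -0.109
vertex 2.792 1.227 1.282
endloop
endfacet
facet normal 0.040 -0.951 -0.307
outer loop
vertex 3.619 1.828 -0.472
vertex 4.595 1.731 -0.045
vertex 2.792 1.227 1.282
endloop
endfacet
facet normal -0.912 0.090 -0.399
outer loop
vertex 2.792 1.227 1.282
vertex 3.571 2.95 -0.109
vertex 3.619 1.828 -0.472
endloop
endfacet
facet normal 0.407 0.297 -0.864
outer loop
vertex 3.619 1.828 -0.472
vertex 4.548 2.853 0.318
vertex 4.595 1.731 -0.045
endloop
endfacet
facet normal 0.407 0.297 -0.864
outer loop
vertex 3.571 2.95 -0.109
vertex 4.548 2.853 0.318
vertex 3.619 1.828 -0.472
endloop
endfacet

endsolid
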